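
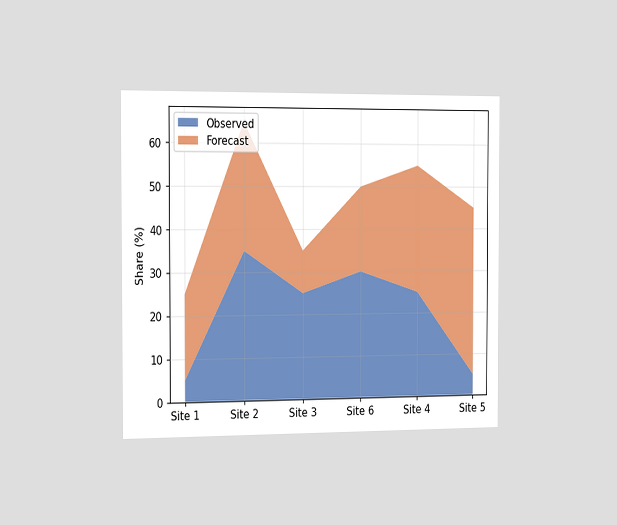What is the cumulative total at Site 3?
The chart is viewed slightly from the left. The stacked total at Site 3 reaches 35%.

35%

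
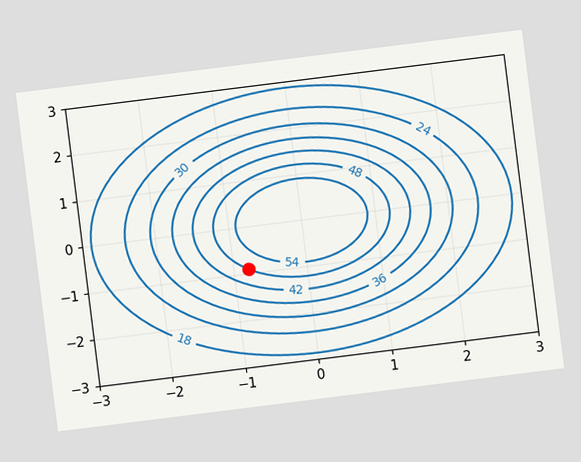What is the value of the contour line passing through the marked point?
The chart is tilted about 7° counter-clockwise. The marked point sits on the contour labelled 48.

48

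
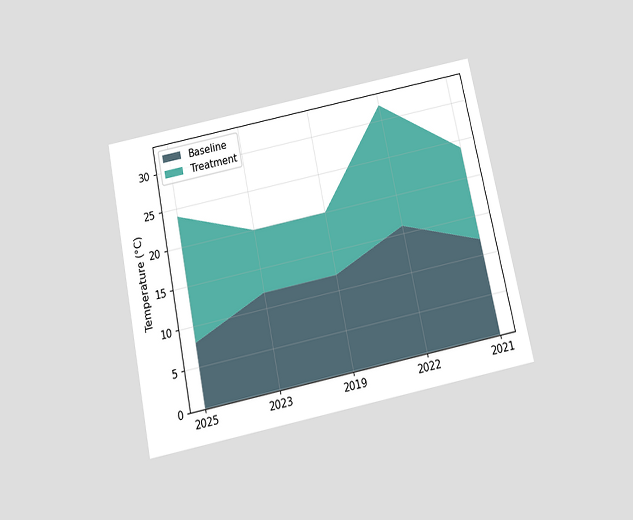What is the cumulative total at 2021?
The chart is tilted about 12° counter-clockwise and viewed slightly from below. The stacked total at 2021 reaches 24°C.

24°C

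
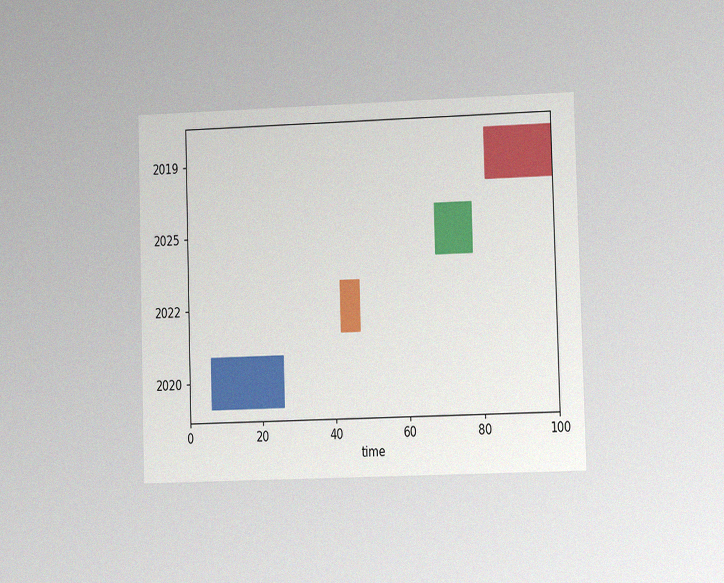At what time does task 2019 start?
82

The chart is viewed at a slight angle, with some photo noise. The 2019 bar begins at t=82.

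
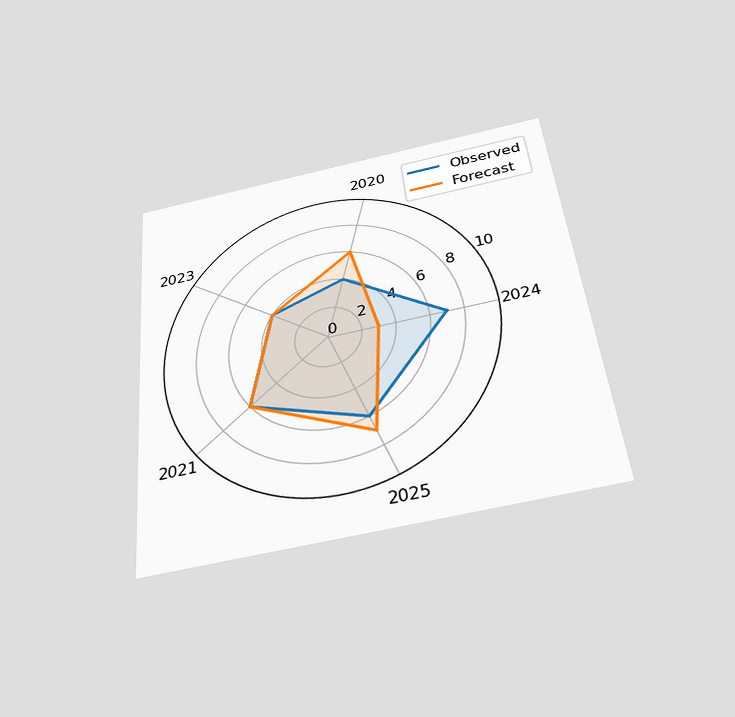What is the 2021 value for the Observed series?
6

The chart is tilted about 6° counter-clockwise and viewed slightly from below. On the 2021 axis, Observed reaches 6.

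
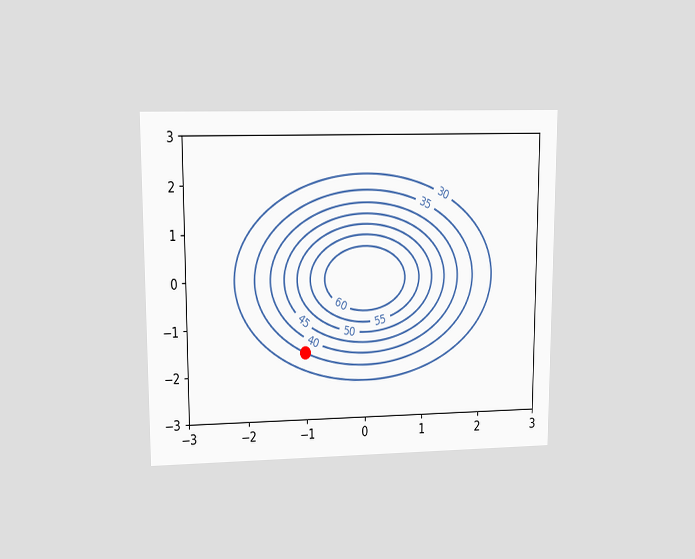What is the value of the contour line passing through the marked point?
35

The chart is viewed at a slight angle. The marked point sits on the contour labelled 35.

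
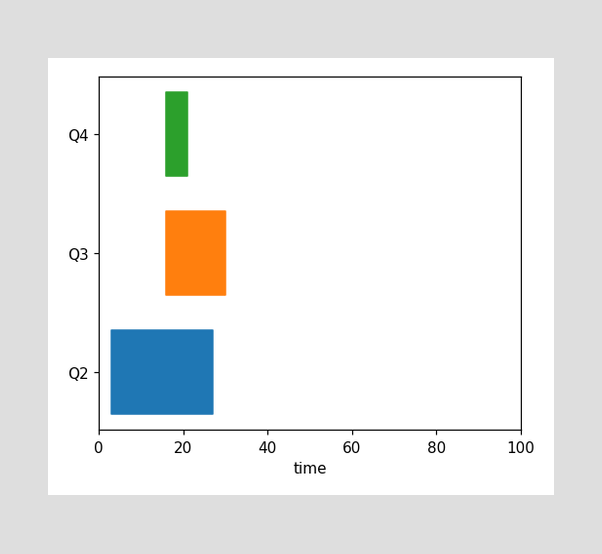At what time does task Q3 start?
16

The Q3 bar begins at t=16.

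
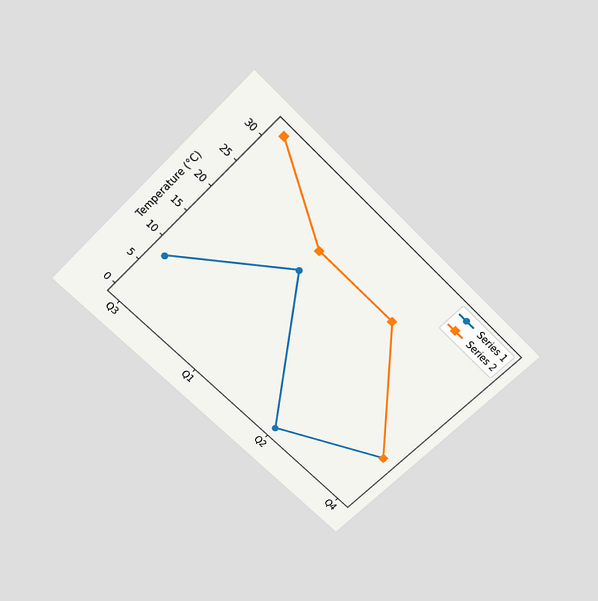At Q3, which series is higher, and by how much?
The chart is tilted about 45° clockwise and viewed slightly from above. At Q3, Series 2 sits above the other line by 24°C.

Series 2, by 24°C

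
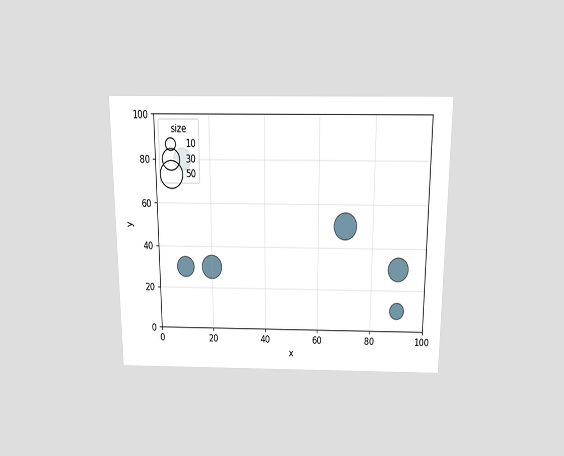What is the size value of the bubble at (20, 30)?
The chart is viewed slightly from above. Matching the bubble at (20, 30) against the size legend gives 40.

40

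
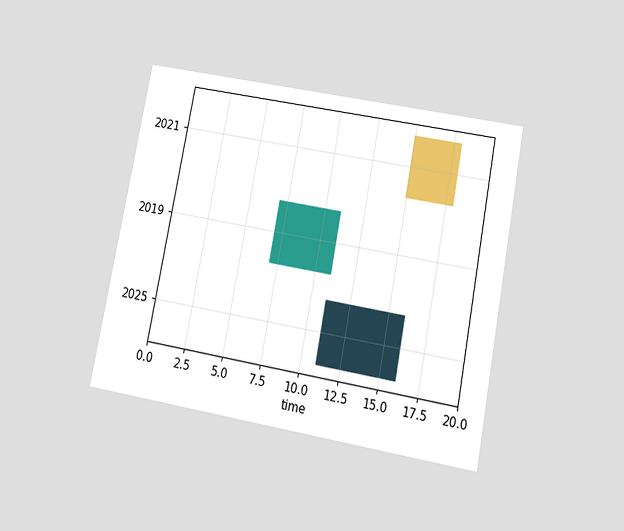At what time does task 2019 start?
7

The chart is tilted about 11° clockwise and viewed slightly from below. The 2019 bar begins at t=7.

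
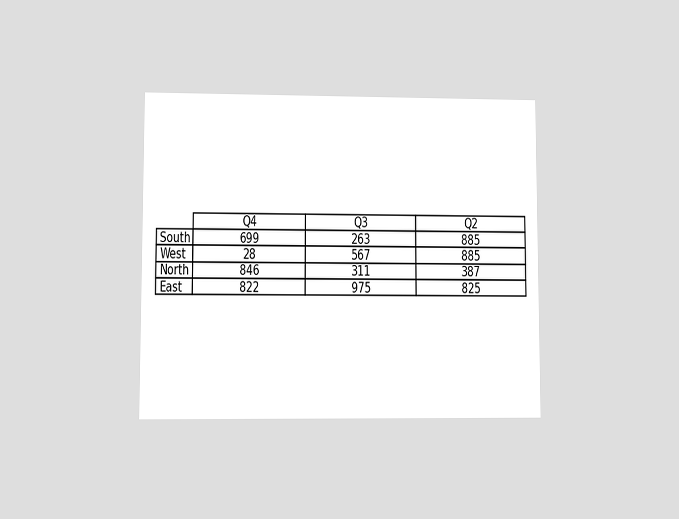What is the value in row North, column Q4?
846

The chart is viewed at a slight angle. The (North, Q4) cell reads 846.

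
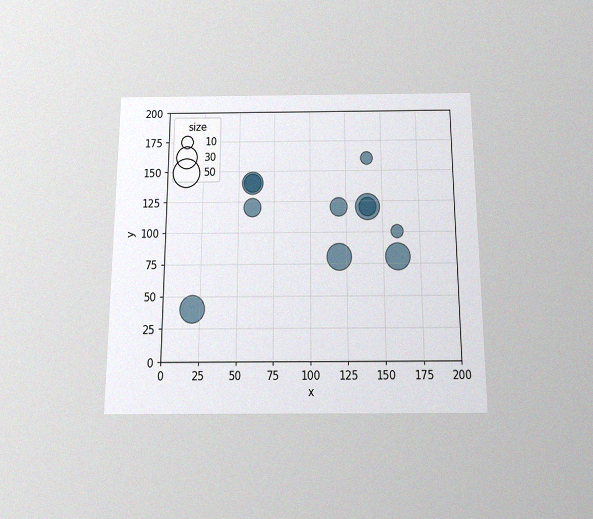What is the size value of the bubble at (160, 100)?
The chart is viewed slightly from below, with some photo noise. Matching the bubble at (160, 100) against the size legend gives 10.

10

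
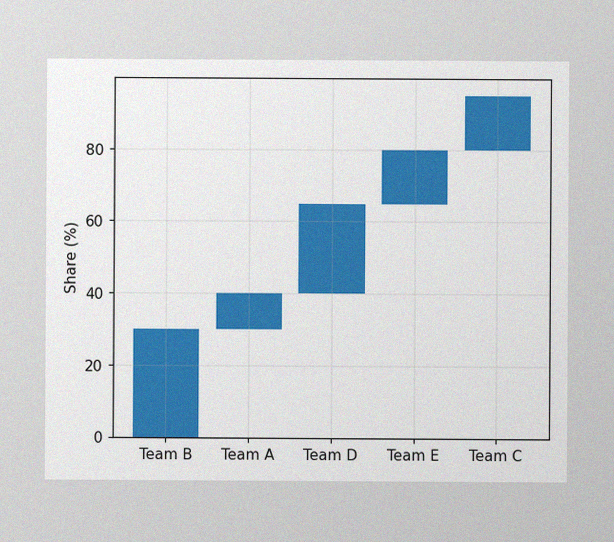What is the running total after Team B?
The image has some photo noise and uneven lighting. After Team B the running total reaches 30%.

30%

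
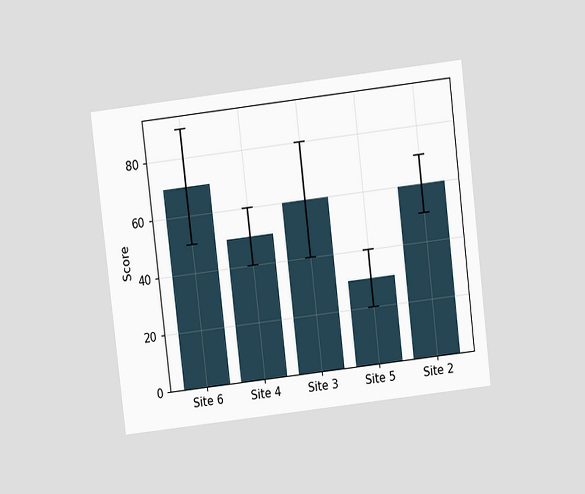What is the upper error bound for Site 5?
The chart is tilted about 7° counter-clockwise and viewed slightly from above. The Site 5 bar's upper whisker reaches 40.

40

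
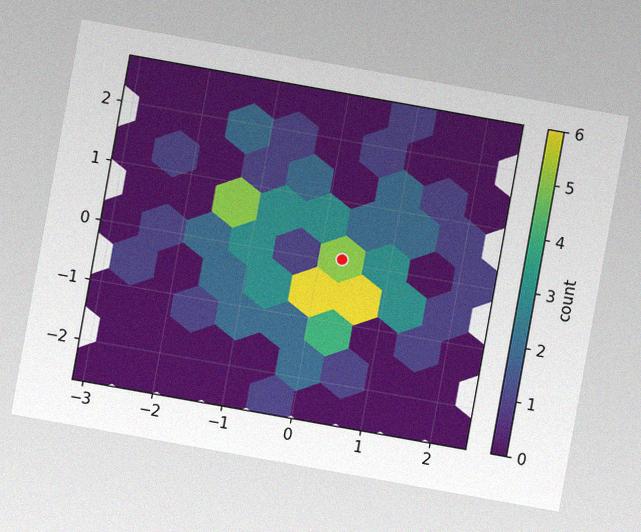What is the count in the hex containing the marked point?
The chart is tilted about 10° clockwise, with some photo noise. The marked hex reads 5 on the colorbar.

5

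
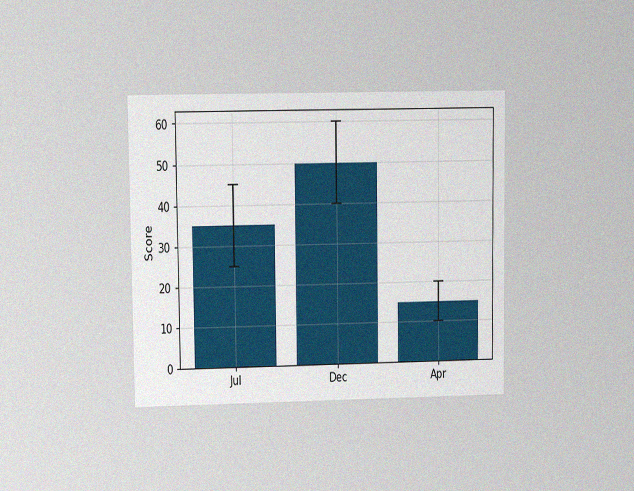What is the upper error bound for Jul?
The chart is viewed at a slight angle, with some photo noise. The Jul bar's upper whisker reaches 45.

45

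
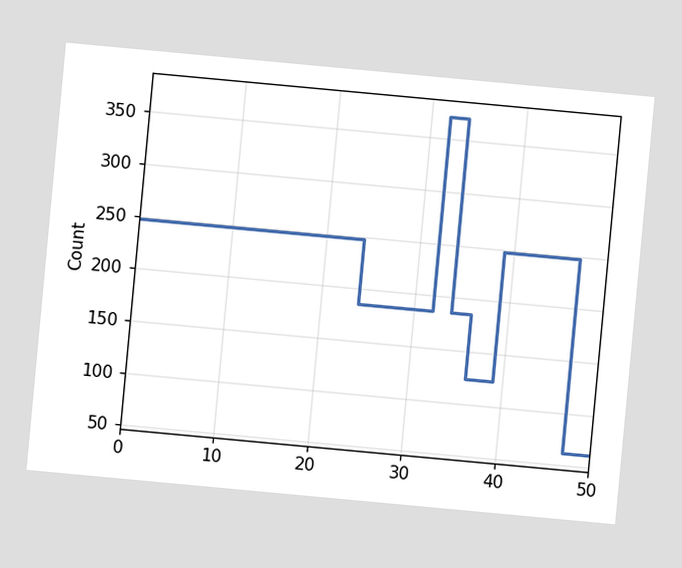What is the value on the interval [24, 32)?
186

The chart is tilted about 5° clockwise. On [24, 32) the step sits at 186.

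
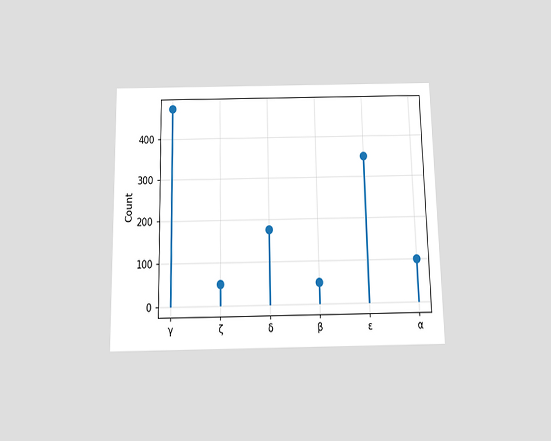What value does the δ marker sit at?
The chart is viewed slightly from below. The δ marker sits at 175.

175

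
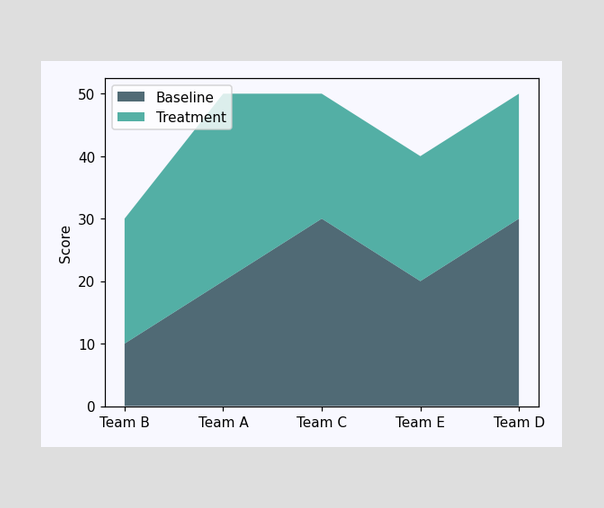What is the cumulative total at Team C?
50

The stacked total at Team C reaches 50.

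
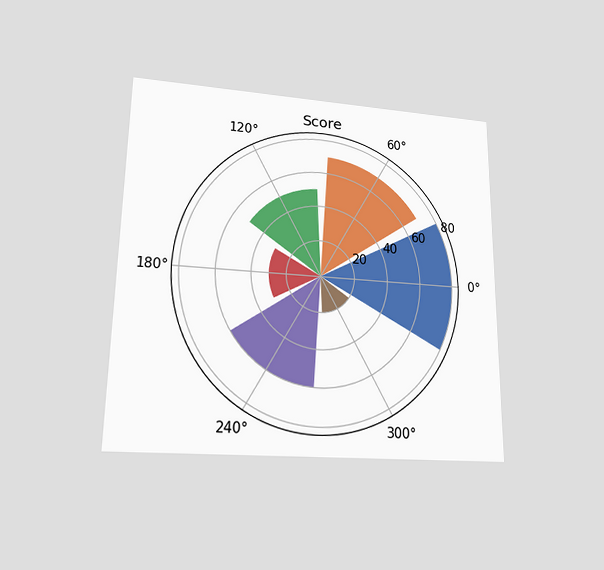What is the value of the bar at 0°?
The chart is viewed at a slight angle. The bar at 0° reaches 80 on the radial axis.

80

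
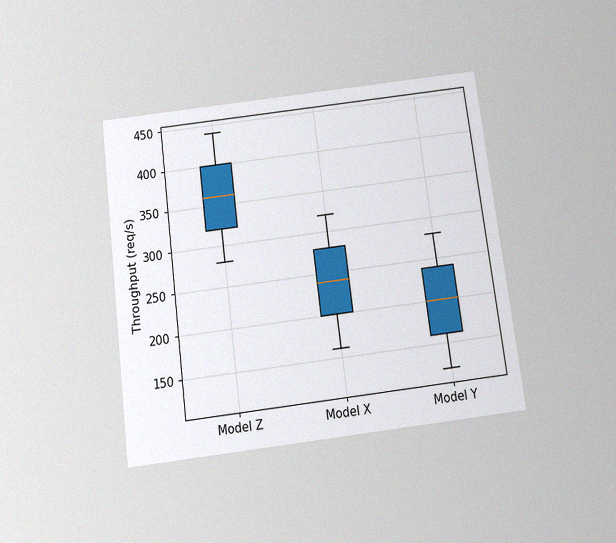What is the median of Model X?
240req/s

The chart is tilted about 7° counter-clockwise and viewed slightly from below, with some photo noise. The median line in the Model X box sits at 240req/s.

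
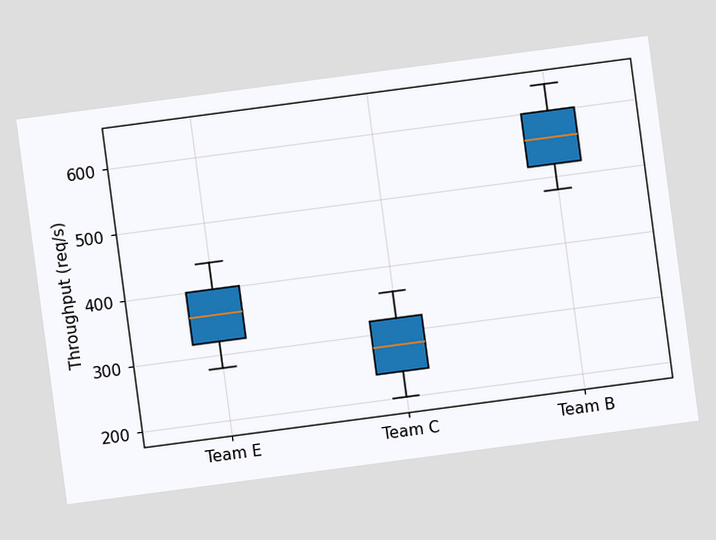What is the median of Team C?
280req/s

The chart is tilted about 8° counter-clockwise. The median line in the Team C box sits at 280req/s.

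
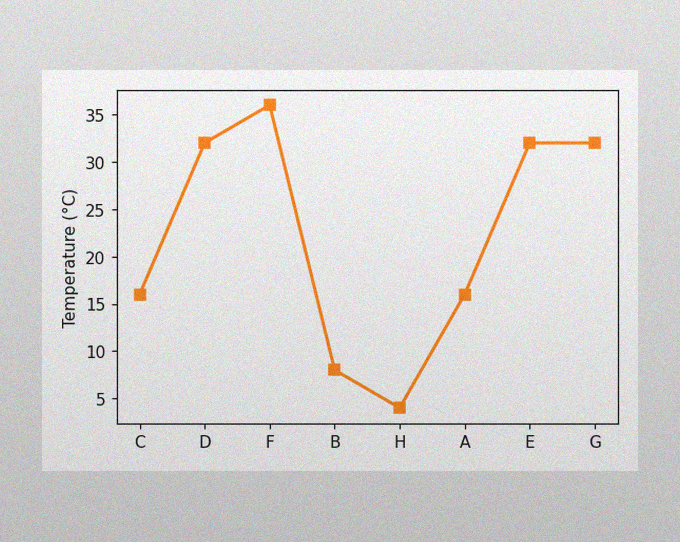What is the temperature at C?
16°C

The image has some photo noise and uneven lighting. At C, the line is at 16°C.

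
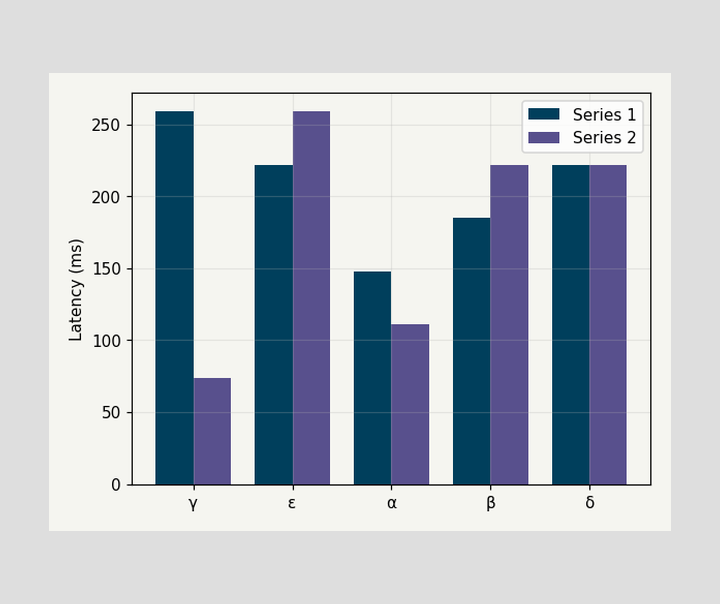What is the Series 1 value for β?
The Series 1 bar at β reaches 185ms on the y-axis.

185ms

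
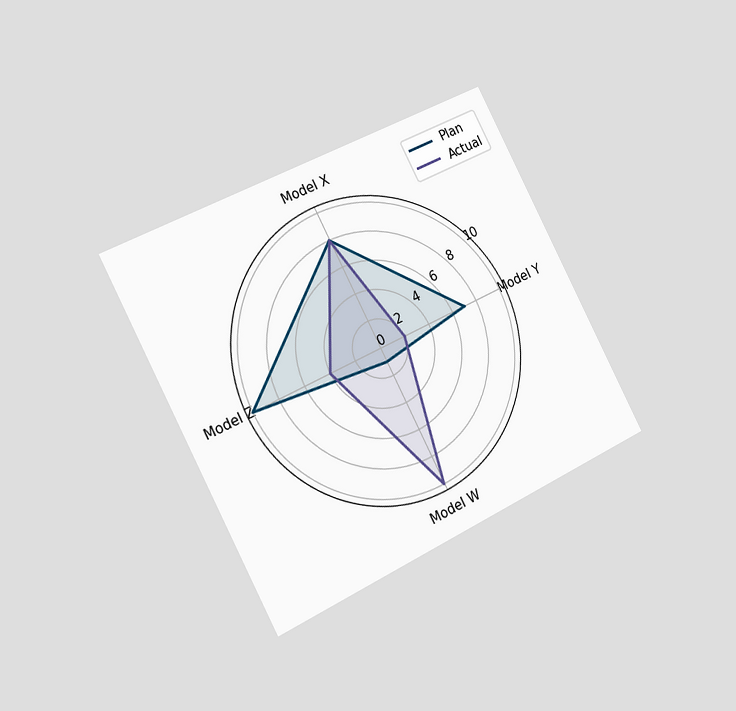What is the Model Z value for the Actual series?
The chart is tilted about 27° counter-clockwise and viewed slightly from the left. On the Model Z axis, Actual reaches 4.

4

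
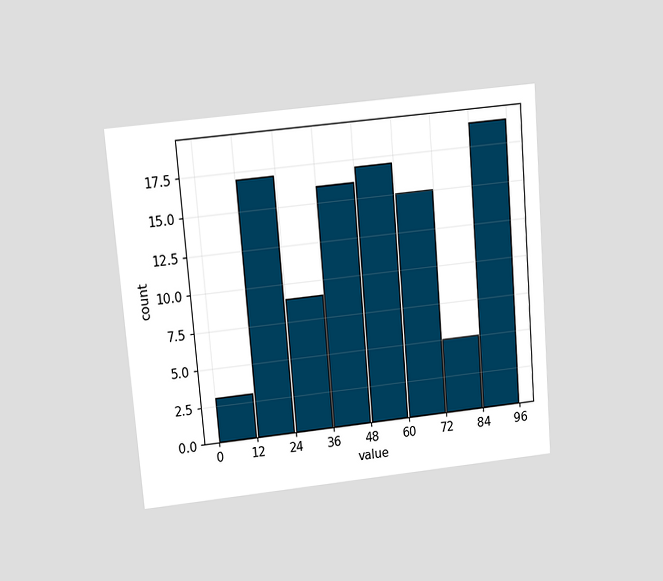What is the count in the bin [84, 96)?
19

The chart is tilted about 5° counter-clockwise and viewed slightly from above. The [84, 96) bin has height 19.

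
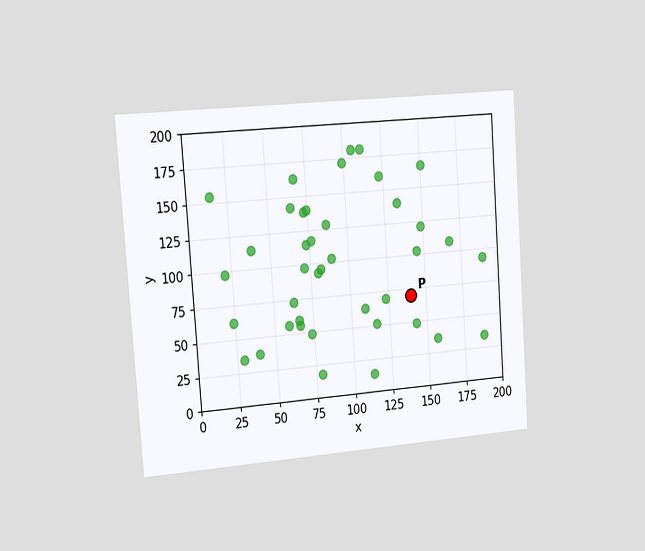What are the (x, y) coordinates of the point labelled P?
(140, 70)

The chart is tilted about 4° counter-clockwise and viewed slightly from the left. Following the gridlines from P to each axis, P sits at (140, 70).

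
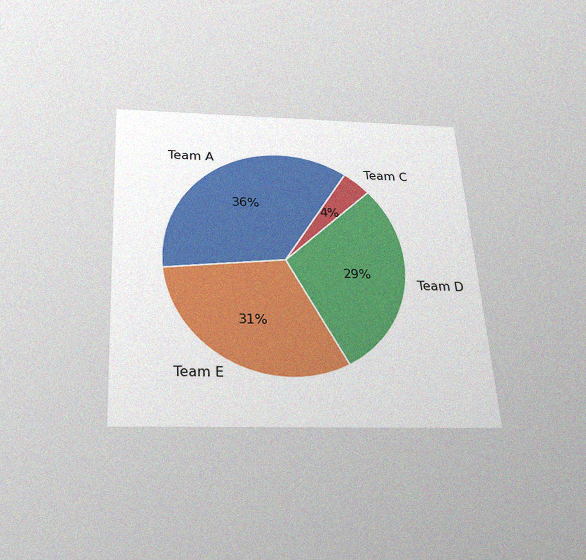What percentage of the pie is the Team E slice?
31%

The chart is tilted about 4° counter-clockwise and viewed slightly from below, with some photo noise. The Team E slice takes up 31% of the pie.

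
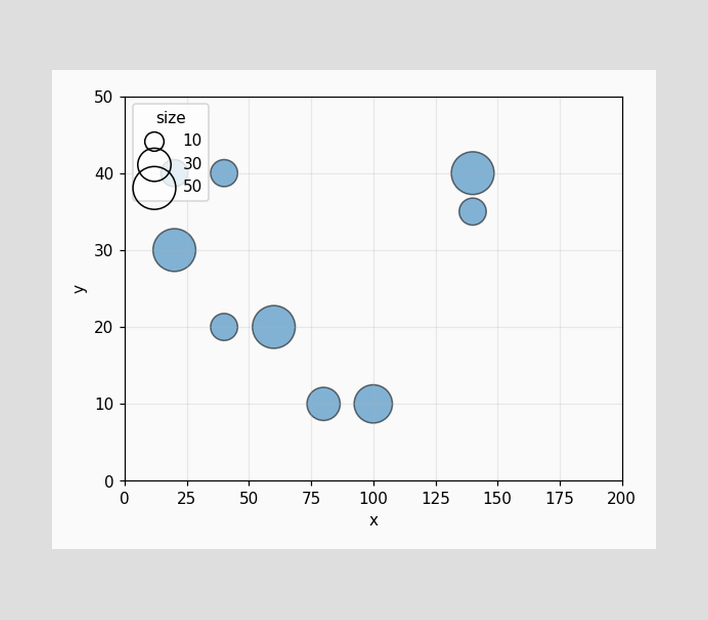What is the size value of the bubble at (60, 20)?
50

Matching the bubble at (60, 20) against the size legend gives 50.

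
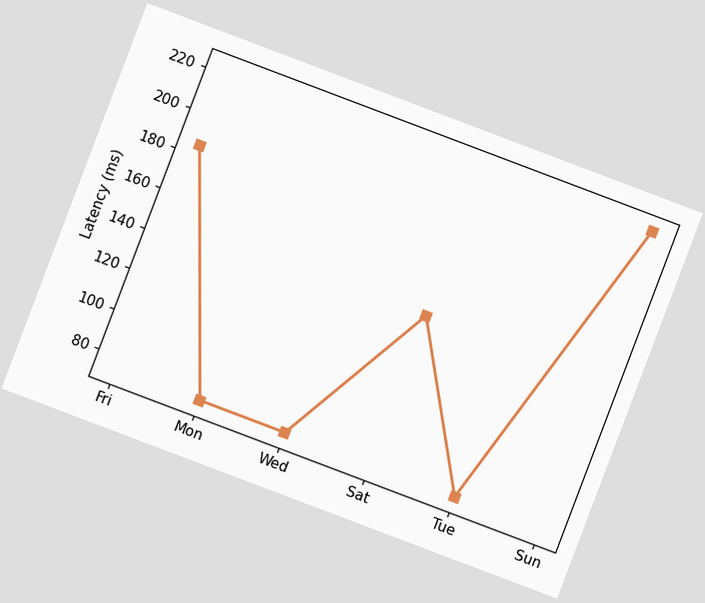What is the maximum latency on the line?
222ms

The chart is tilted about 21° clockwise. The highest point is at Sun, and reading across to the y-axis gives 222ms.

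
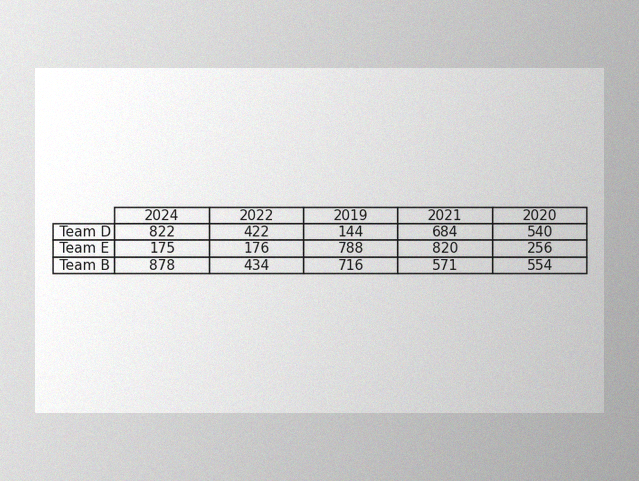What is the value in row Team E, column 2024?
The image has some photo noise and uneven lighting. The (Team E, 2024) cell reads 175.

175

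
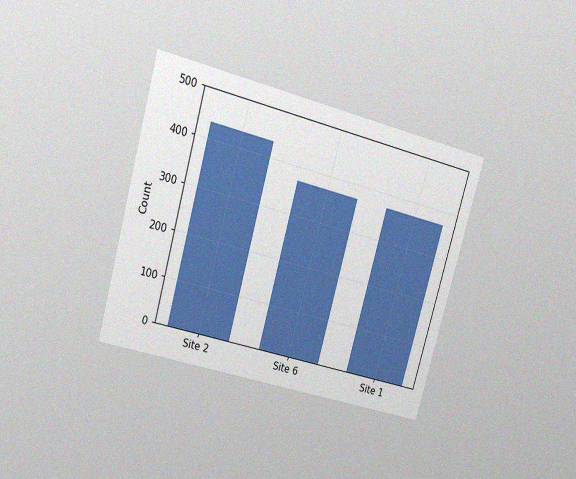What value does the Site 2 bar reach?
434

The chart is tilted about 16° clockwise and viewed at a slight angle, with some photo noise. Reading along the chart's y-axis, the Site 2 bar reaches 434.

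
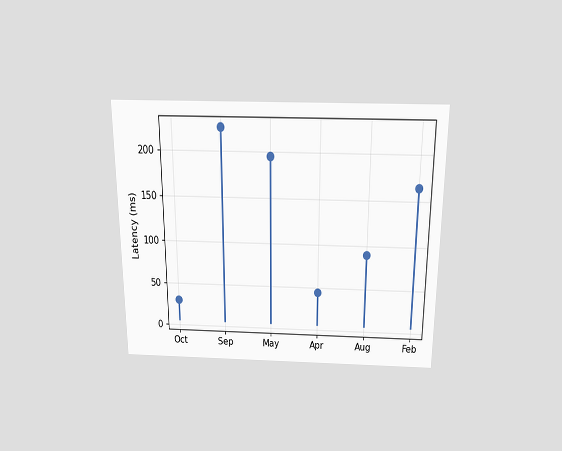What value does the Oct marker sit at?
The chart is viewed slightly from above. The Oct marker sits at 30ms.

30ms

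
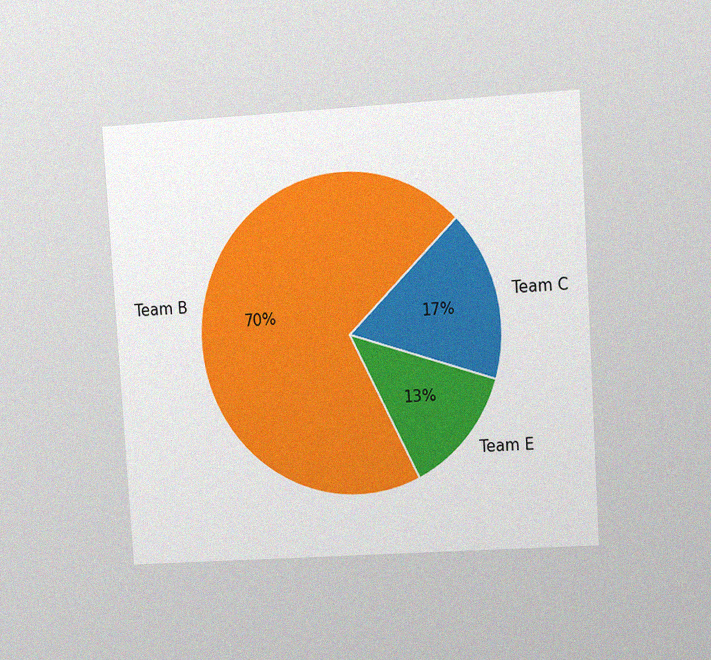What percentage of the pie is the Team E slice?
The chart is tilted about 4° counter-clockwise and viewed at a slight angle, with some photo noise. The Team E slice takes up 13% of the pie.

13%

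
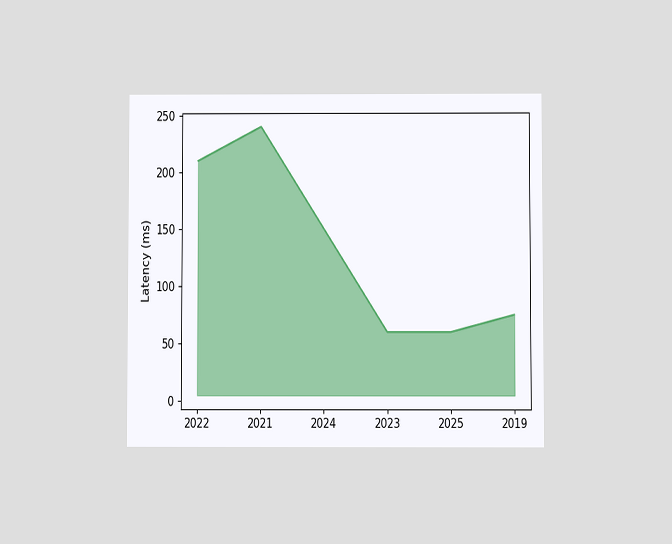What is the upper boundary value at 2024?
The chart is viewed at a slight angle. At 2024 the upper boundary is at 150ms.

150ms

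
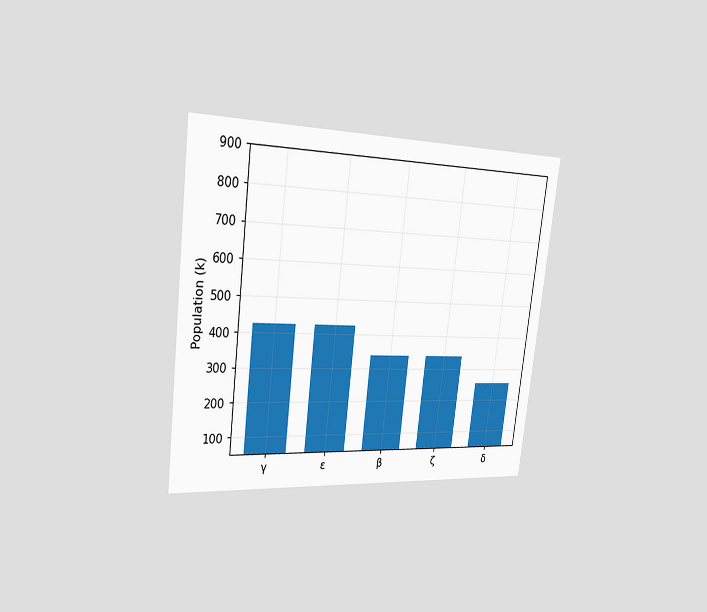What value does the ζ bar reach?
340k

The chart is tilted about 7° clockwise and viewed slightly from the left. Reading along the chart's y-axis, the ζ bar reaches 340k.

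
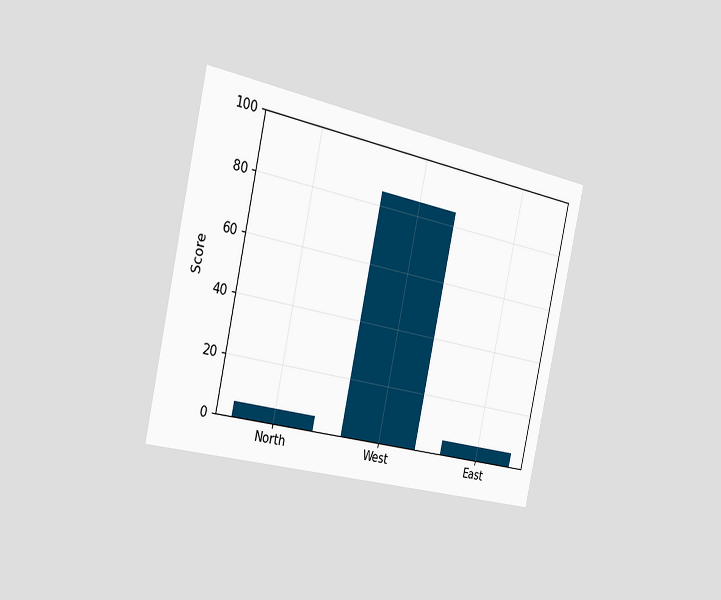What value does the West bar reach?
85

The chart is tilted about 12° clockwise and viewed slightly from the left. Reading along the chart's y-axis, the West bar reaches 85.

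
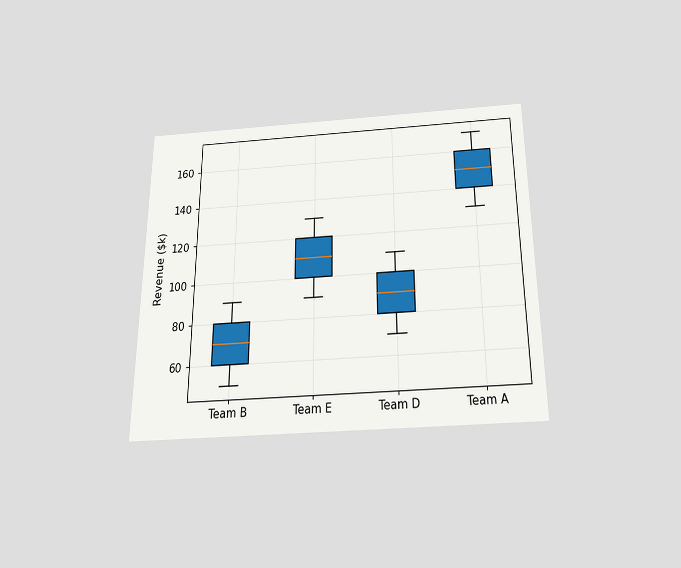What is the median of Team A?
$150k

The chart is viewed slightly from below. The median line in the Team A box sits at $150k.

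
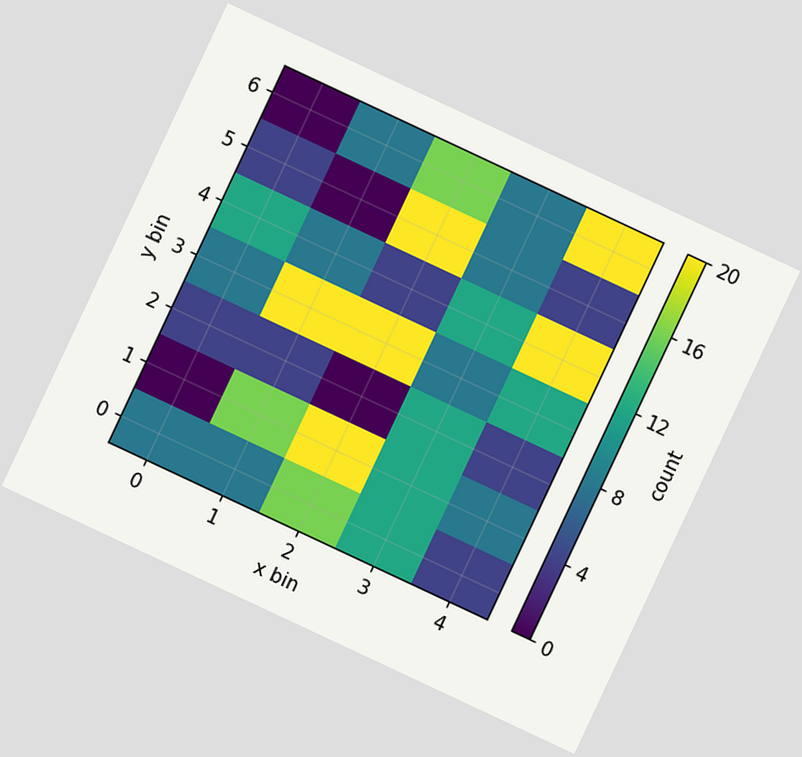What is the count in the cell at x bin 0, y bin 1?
The chart is tilted about 25° clockwise. Matching the cell (0, 1) against the colorbar gives 0.

0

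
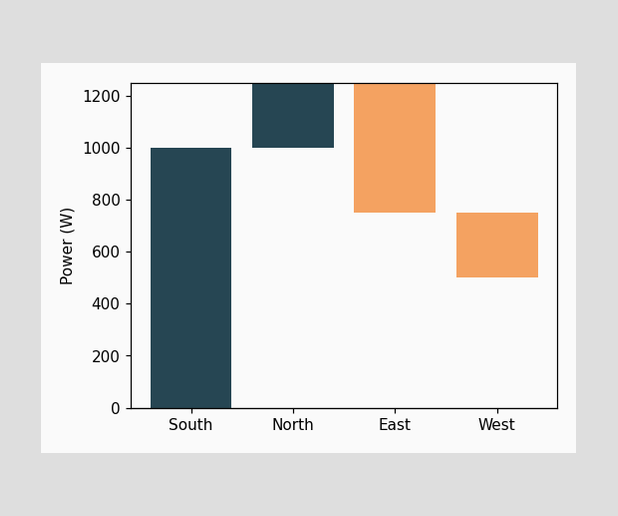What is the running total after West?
After West the running total reaches 500W.

500W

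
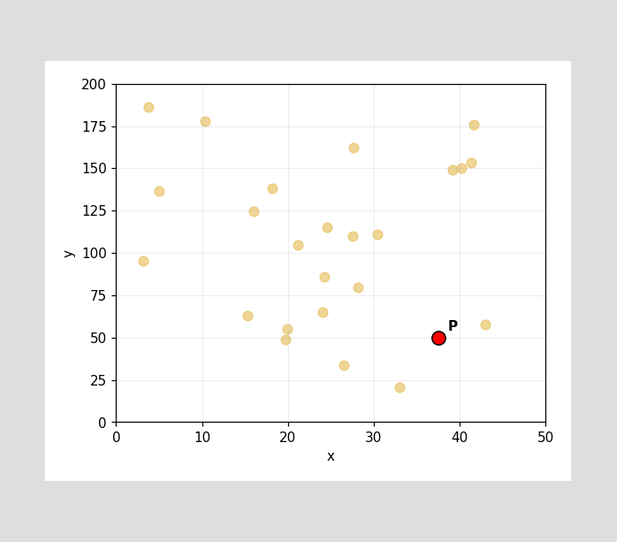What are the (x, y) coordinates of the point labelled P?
Following the gridlines from P to each axis, P sits at (37.5, 50).

(37.5, 50)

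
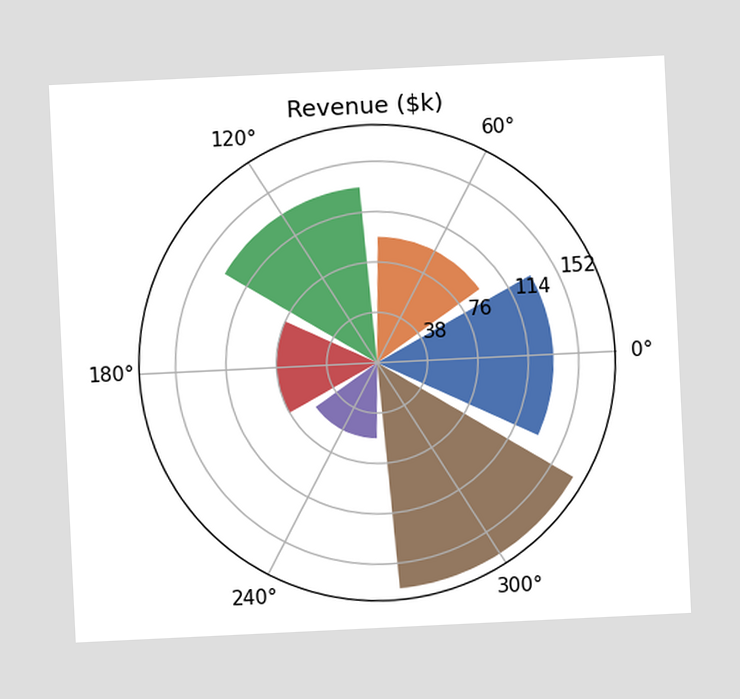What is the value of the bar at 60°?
$95k

The chart is tilted about 3° counter-clockwise. The bar at 60° reaches $95k on the radial axis.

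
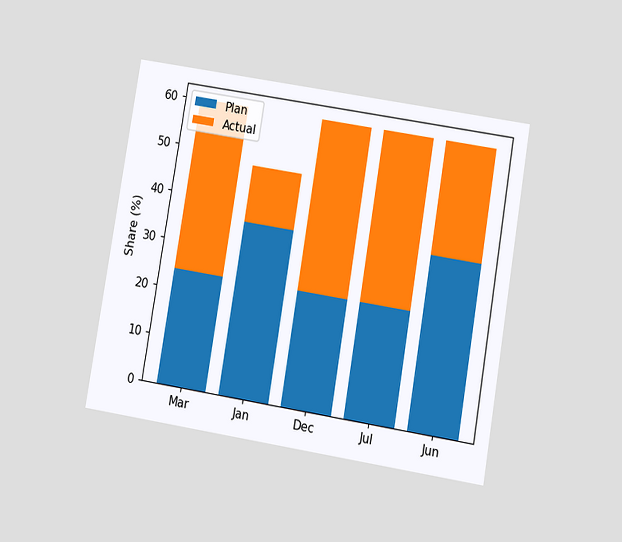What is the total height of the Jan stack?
The chart is tilted about 9° clockwise and viewed at a slight angle. The Jan stack's top reaches 48% on the y-axis.

48%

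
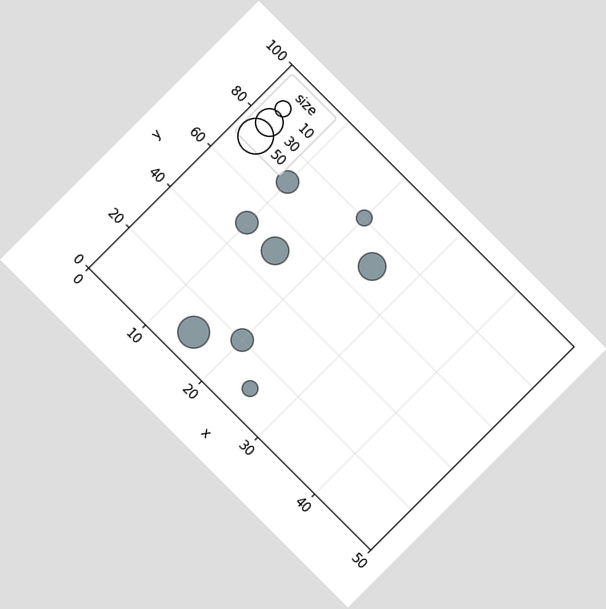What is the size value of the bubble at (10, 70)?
The chart is tilted about 45° clockwise. Matching the bubble at (10, 70) against the size legend gives 20.

20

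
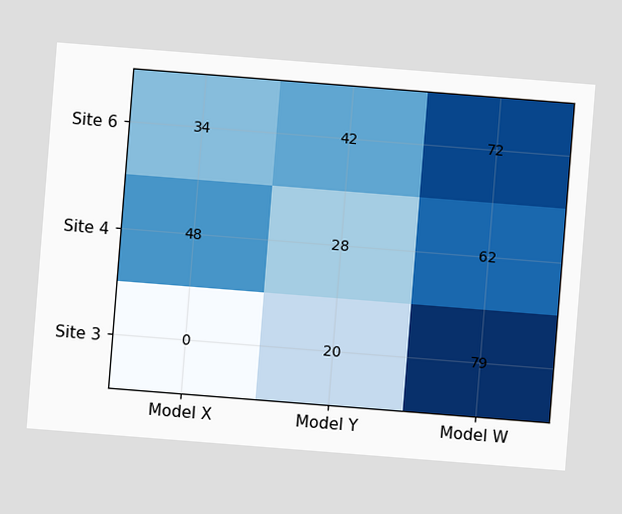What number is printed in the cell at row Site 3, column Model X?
The chart is tilted about 5° clockwise. The (Site 3, Model X) cell reads 0.

0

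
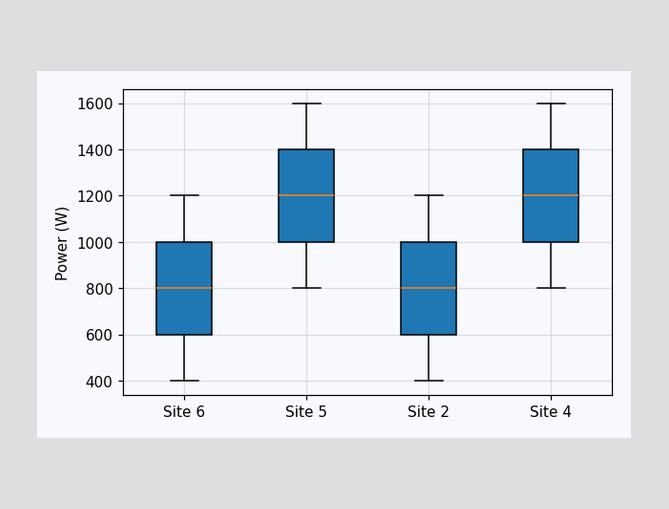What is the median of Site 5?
The median line in the Site 5 box sits at 1200W.

1200W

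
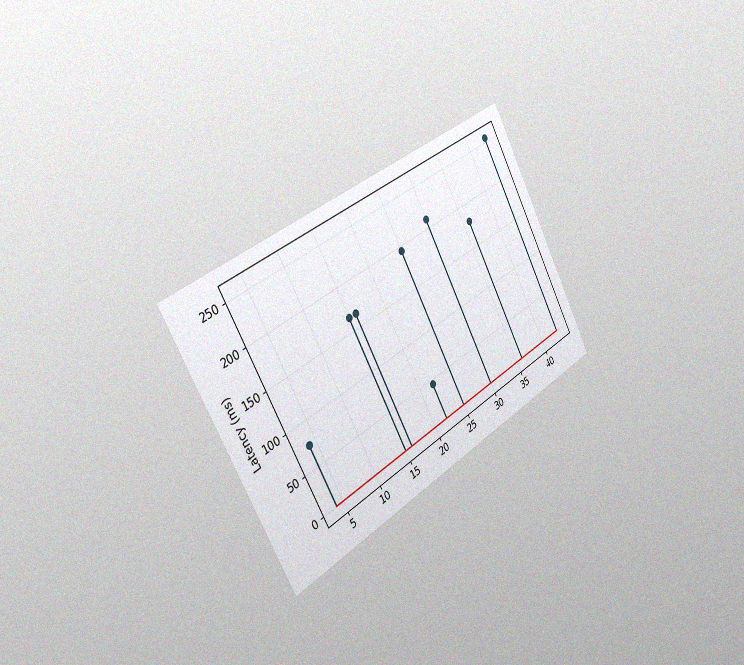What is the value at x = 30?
The chart is tilted about 29° counter-clockwise and viewed slightly from the left, with some photo noise. The stem at x=30 reaches 210ms.

210ms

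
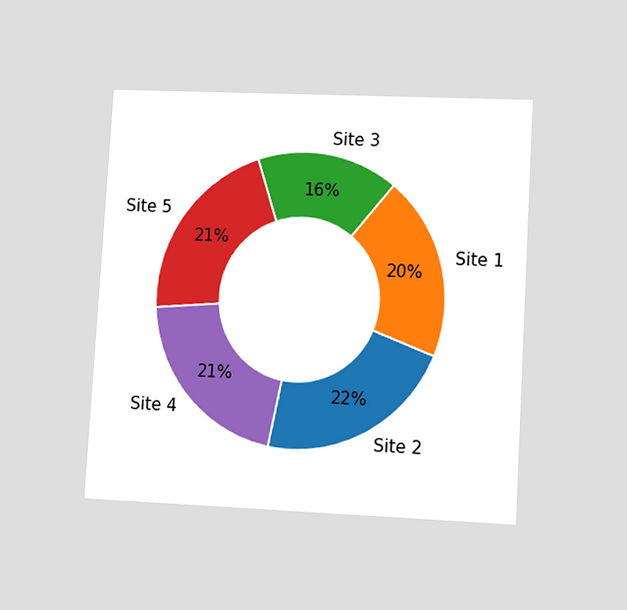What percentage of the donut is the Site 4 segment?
The chart is tilted about 3° clockwise and viewed at a slight angle. The Site 4 segment takes up 21% of the ring.

21%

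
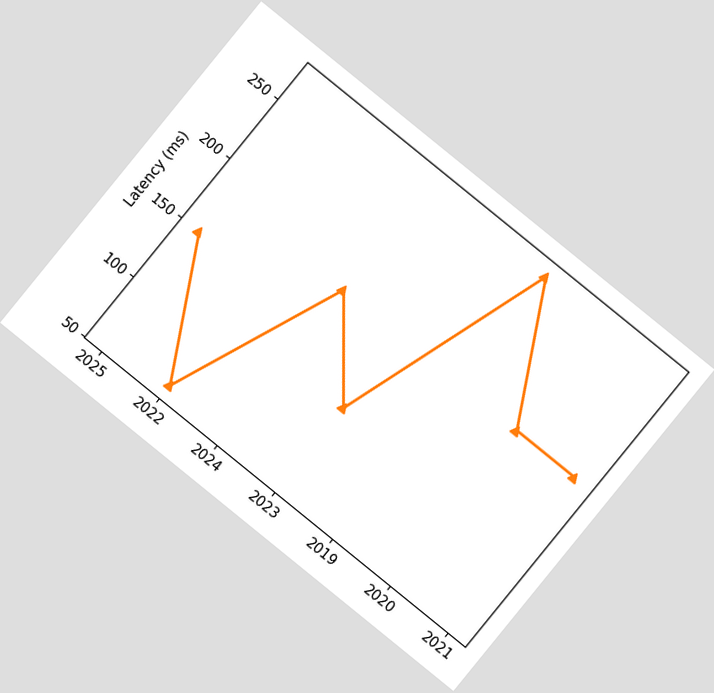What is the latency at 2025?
150ms

The chart is tilted about 39° clockwise. At 2025, the line is at 150ms.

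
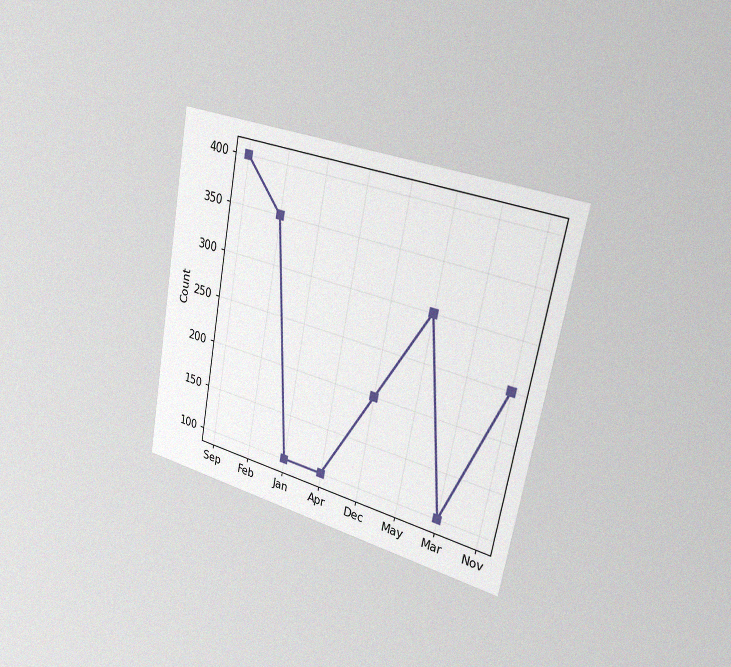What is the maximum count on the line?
400

The chart is tilted about 11° clockwise and viewed slightly from the right, with some photo noise. The highest point is at Sep, and reading across to the y-axis gives 400.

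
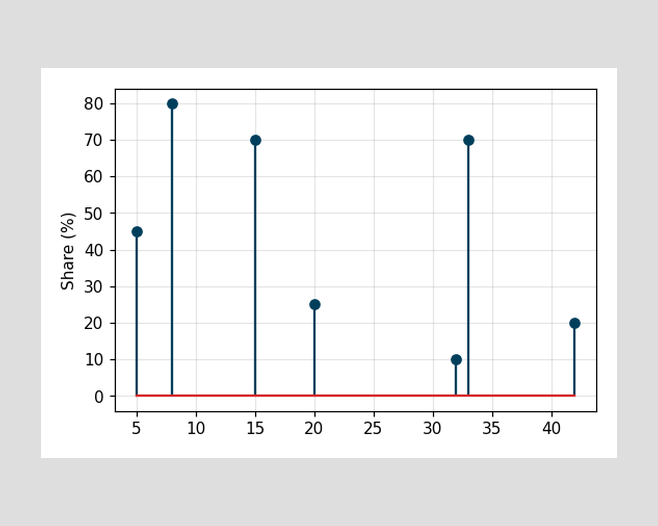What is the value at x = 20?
25%

The stem at x=20 reaches 25%.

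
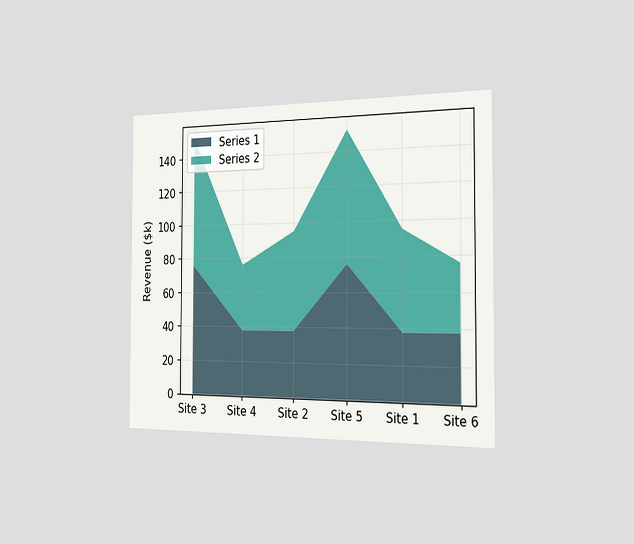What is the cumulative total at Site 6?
The chart is viewed slightly from the right. The stacked total at Site 6 reaches $76k.

$76k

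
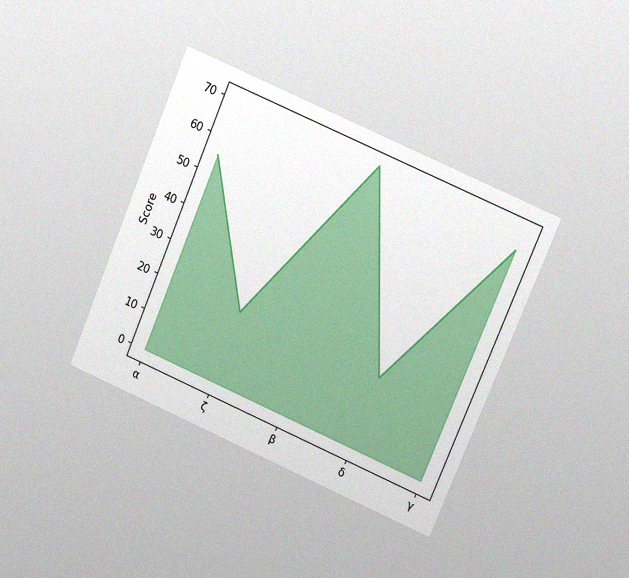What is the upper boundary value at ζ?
The chart is tilted about 23° clockwise and viewed at a slight angle, with some photo noise. At ζ the upper boundary is at 20.

20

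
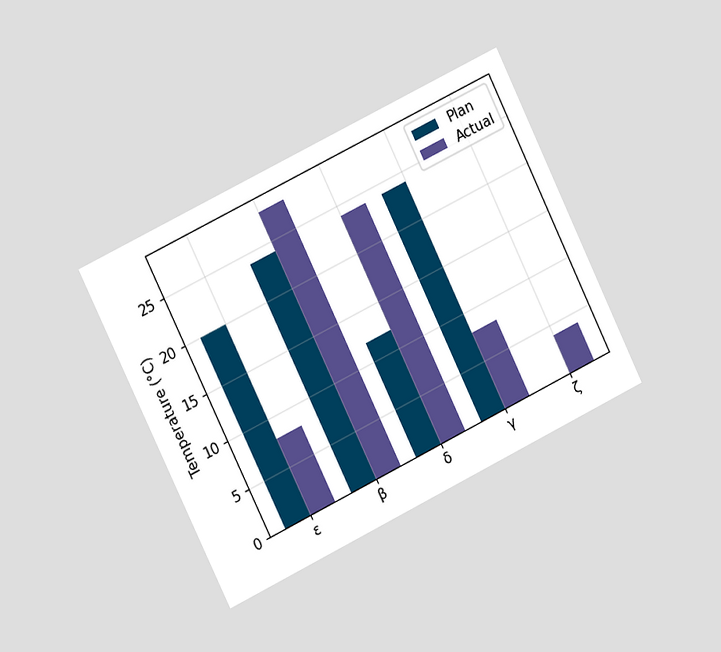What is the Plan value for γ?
24°C

The chart is tilted about 26° counter-clockwise and viewed at a slight angle. The Plan bar at γ reaches 24°C on the y-axis.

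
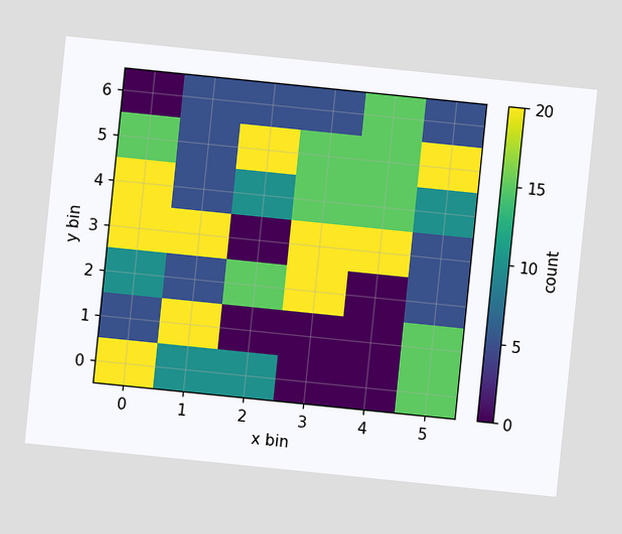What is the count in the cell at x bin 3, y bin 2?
The chart is tilted about 6° clockwise. Matching the cell (3, 2) against the colorbar gives 20.

20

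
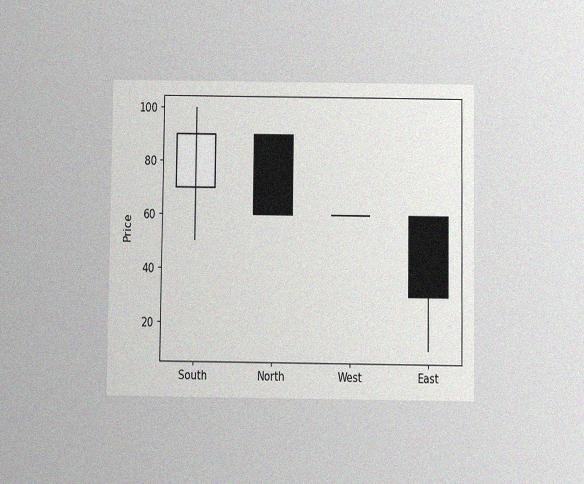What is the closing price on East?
The chart is viewed slightly from below, with some photo noise. The East candle closes at 30.

30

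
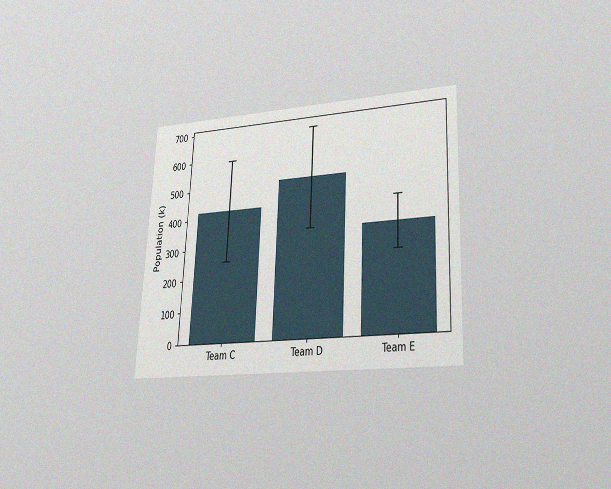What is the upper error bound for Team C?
The chart is tilted about 3° clockwise and viewed at a slight angle, with some photo noise. The Team C bar's upper whisker reaches 595k.

595k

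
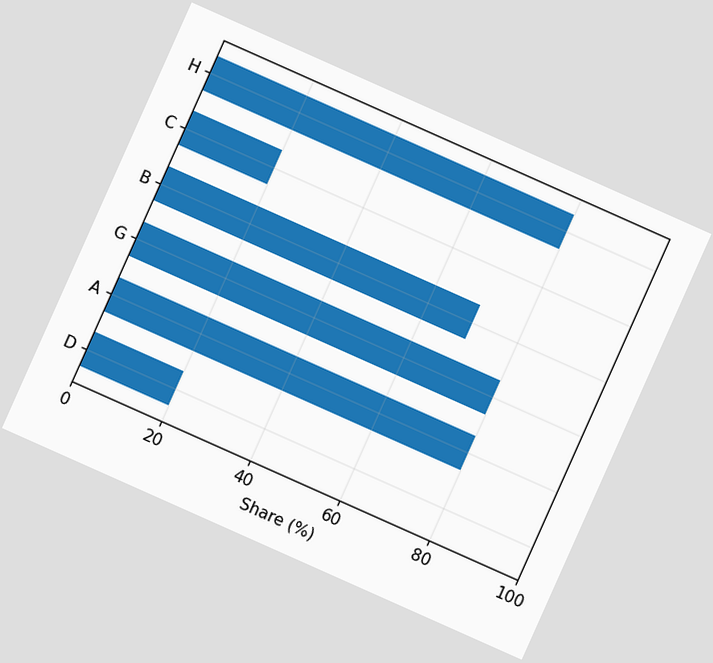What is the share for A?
80%

The chart is tilted about 24° clockwise. Reading along the chart's x-axis, the A bar reaches 80%.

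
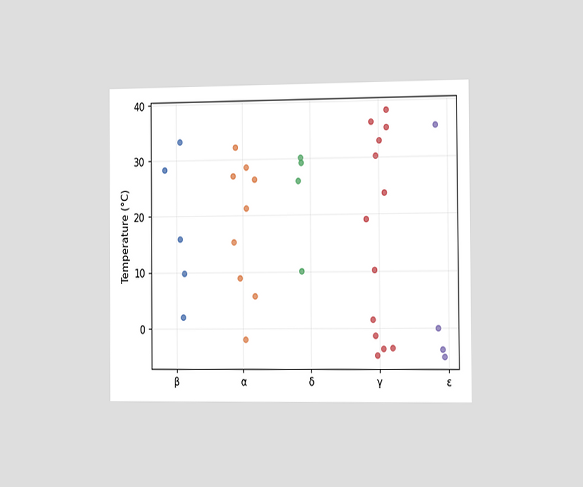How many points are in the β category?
The chart is viewed slightly from the right. Counting the markers in the β column gives 5.

5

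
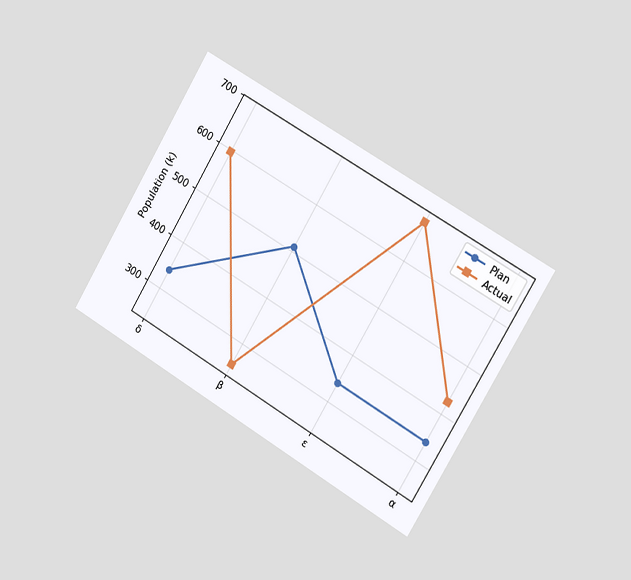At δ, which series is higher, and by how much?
Actual, by 255k

The chart is tilted about 31° clockwise and viewed slightly from the right. At δ, Actual sits above the other line by 255k.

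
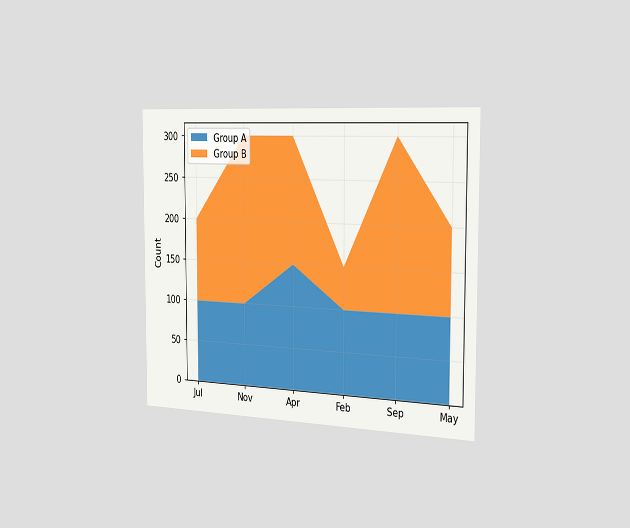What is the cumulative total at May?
The chart is viewed slightly from the right. The stacked total at May reaches 200.

200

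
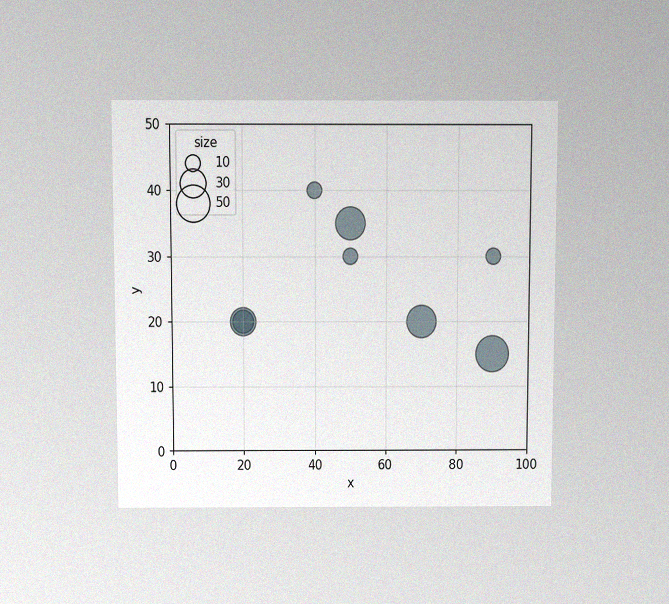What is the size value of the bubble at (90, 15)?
50

The chart is viewed slightly from above, with some photo noise. Matching the bubble at (90, 15) against the size legend gives 50.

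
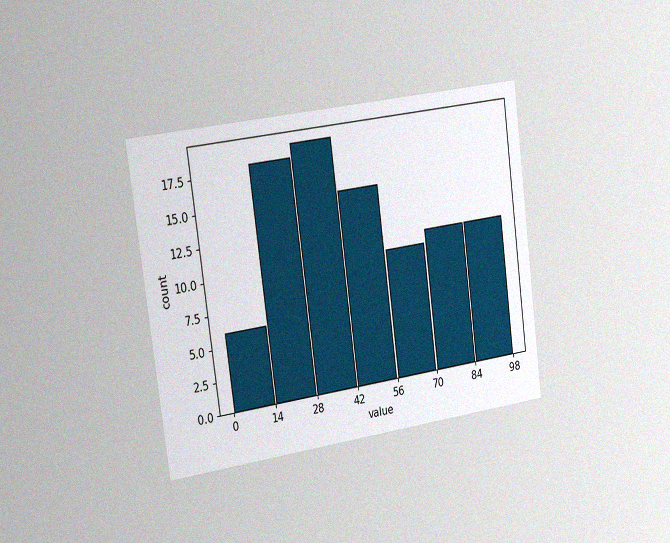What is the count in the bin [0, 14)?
6

The chart is tilted about 8° counter-clockwise and viewed slightly from the left, with some photo noise. The [0, 14) bin has height 6.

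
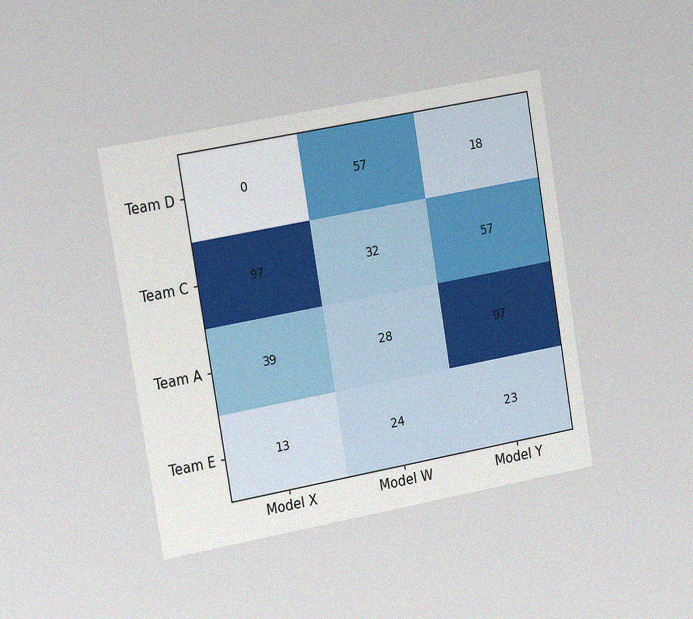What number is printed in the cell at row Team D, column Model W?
The chart is tilted about 9° counter-clockwise and viewed slightly from the left, with some photo noise. The (Team D, Model W) cell reads 57.

57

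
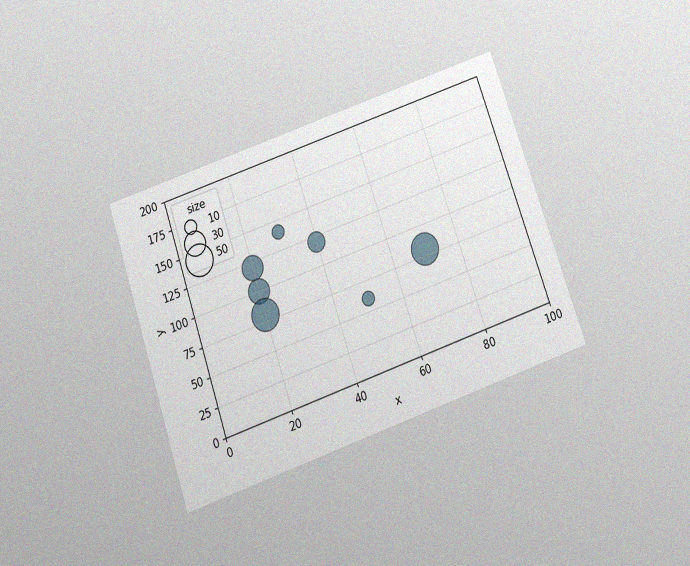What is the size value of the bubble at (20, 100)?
30

The chart is tilted about 19° counter-clockwise and viewed slightly from below, with some photo noise. Matching the bubble at (20, 100) against the size legend gives 30.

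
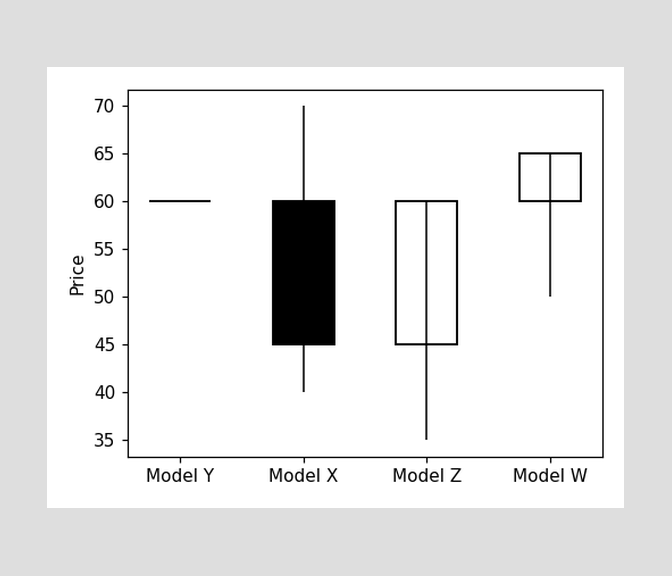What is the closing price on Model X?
45

The Model X candle closes at 45.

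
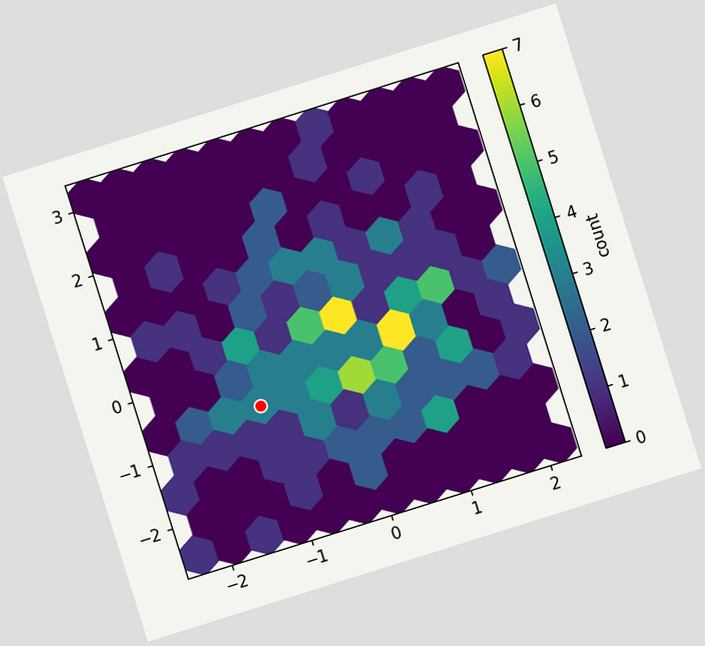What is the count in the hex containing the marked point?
3

The chart is tilted about 17° counter-clockwise. The marked hex reads 3 on the colorbar.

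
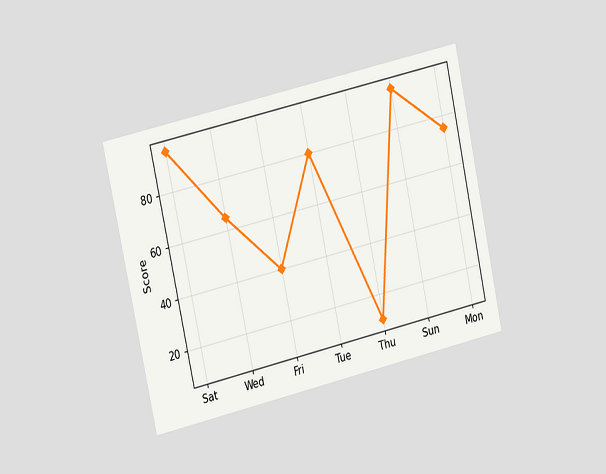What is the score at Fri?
The chart is tilted about 12° counter-clockwise and viewed slightly from the left. At Fri, the line is at 40.

40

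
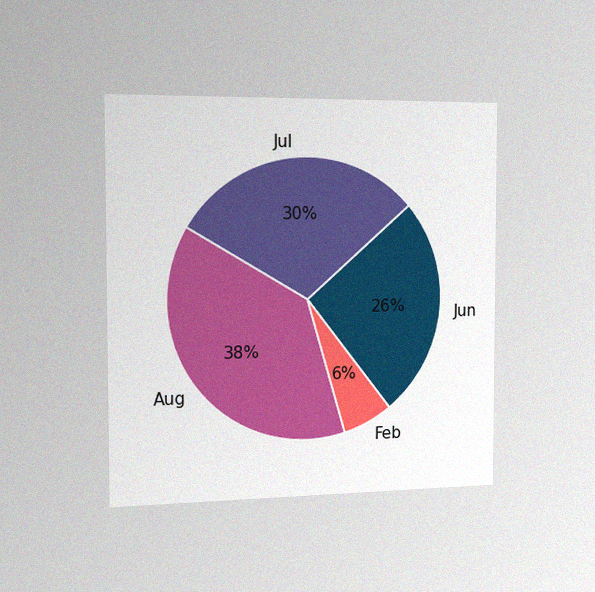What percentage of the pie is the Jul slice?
The chart is viewed slightly from the left, with some photo noise. The Jul slice takes up 30% of the pie.

30%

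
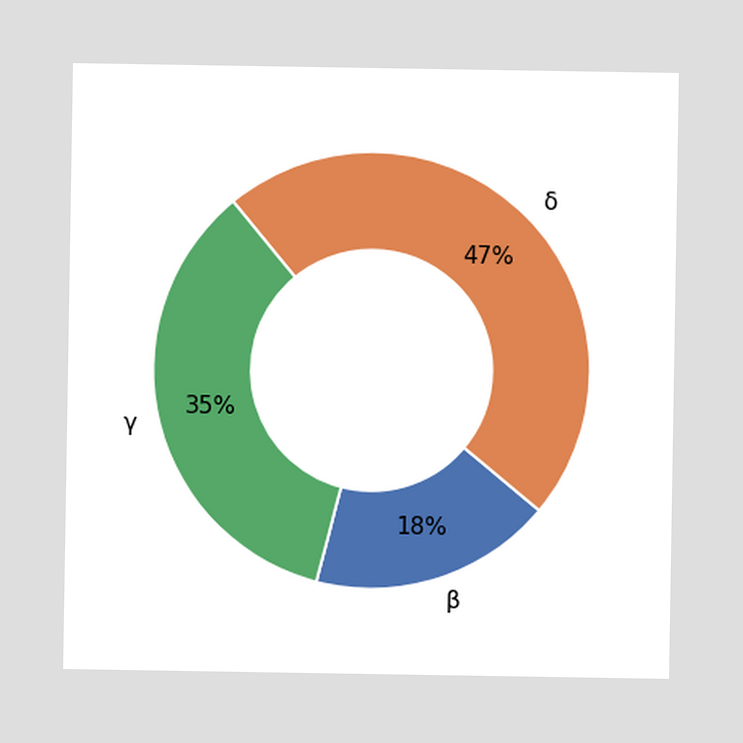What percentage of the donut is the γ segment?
The γ segment takes up 35% of the ring.

35%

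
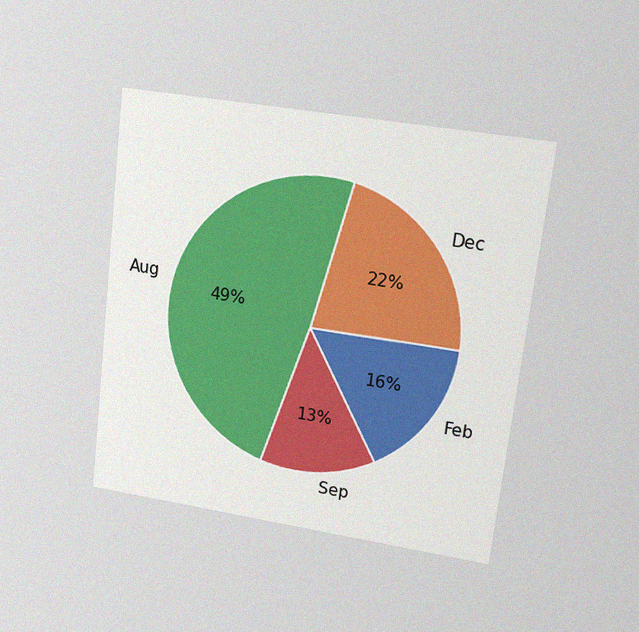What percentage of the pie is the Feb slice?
The chart is tilted about 7° clockwise and viewed at a slight angle, with some photo noise. The Feb slice takes up 16% of the pie.

16%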